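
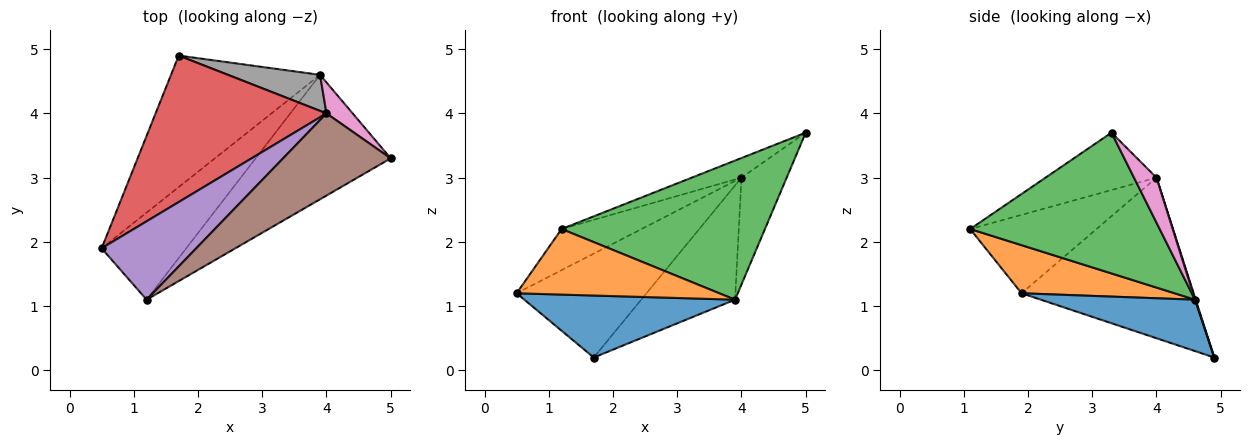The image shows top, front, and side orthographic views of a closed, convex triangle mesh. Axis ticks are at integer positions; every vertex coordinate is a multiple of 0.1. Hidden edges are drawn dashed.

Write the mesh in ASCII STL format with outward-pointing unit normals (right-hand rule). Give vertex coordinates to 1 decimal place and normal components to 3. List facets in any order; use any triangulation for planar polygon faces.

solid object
 facet normal 0.298 -0.407 -0.864
  outer loop
   vertex 3.9 4.6 1.1
   vertex 0.5 1.9 1.2
   vertex 1.7 4.9 0.2
  endloop
 endfacet
 facet normal 0.413 -0.548 -0.727
  outer loop
   vertex 3.9 4.6 1.1
   vertex 1.2 1.1 2.2
   vertex 0.5 1.9 1.2
  endloop
 endfacet
 facet normal 0.571 -0.612 -0.547
  outer loop
   vertex 3.9 4.6 1.1
   vertex 5.0 3.3 3.7
   vertex 1.2 1.1 2.2
  endloop
 endfacet
 facet normal -0.608 0.459 0.647
  outer loop
   vertex 4.0 4.0 3.0
   vertex 1.7 4.9 0.2
   vertex 0.5 1.9 1.2
  endloop
 endfacet
 facet normal -0.592 0.374 0.714
  outer loop
   vertex 4.0 4.0 3.0
   vertex 0.5 1.9 1.2
   vertex 1.2 1.1 2.2
  endloop
 endfacet
 facet normal -0.460 0.206 0.864
  outer loop
   vertex 4.0 4.0 3.0
   vertex 1.2 1.1 2.2
   vertex 5.0 3.3 3.7
  endloop
 endfacet
 facet normal 0.431 0.867 0.251
  outer loop
   vertex 4.0 4.0 3.0
   vertex 5.0 3.3 3.7
   vertex 3.9 4.6 1.1
  endloop
 endfacet
 facet normal 0.007 0.954 0.301
  outer loop
   vertex 4.0 4.0 3.0
   vertex 3.9 4.6 1.1
   vertex 1.7 4.9 0.2
  endloop
 endfacet
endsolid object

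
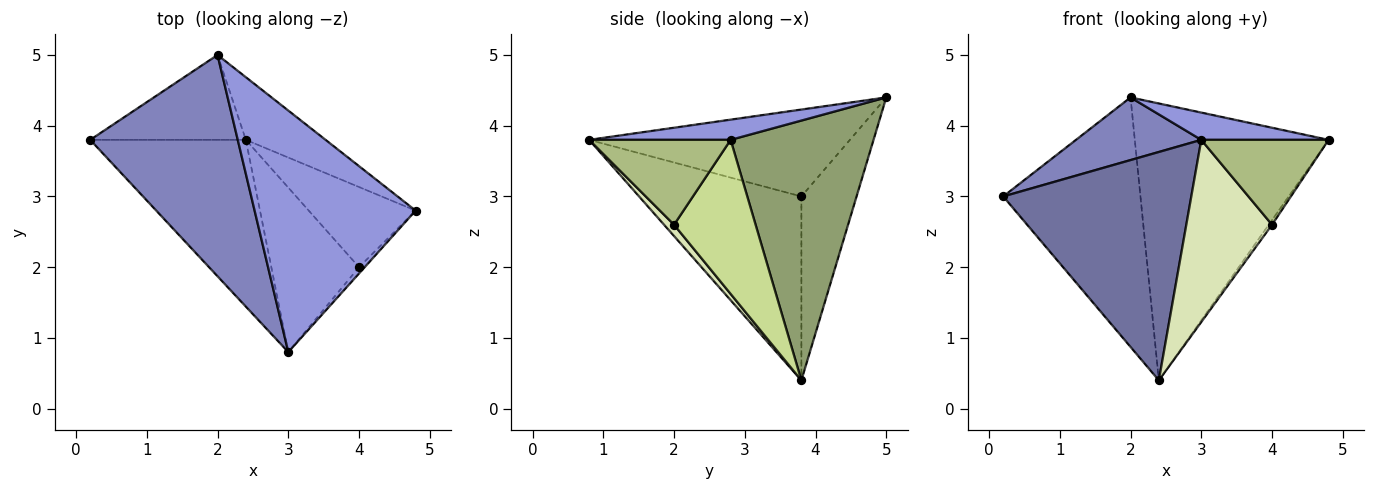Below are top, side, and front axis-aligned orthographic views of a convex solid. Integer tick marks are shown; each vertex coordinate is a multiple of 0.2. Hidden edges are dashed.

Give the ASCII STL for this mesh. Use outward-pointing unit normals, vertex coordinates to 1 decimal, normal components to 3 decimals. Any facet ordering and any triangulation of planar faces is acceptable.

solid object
 facet normal -0.572 -0.663 -0.484
  outer loop
   vertex 2.4 3.8 0.4
   vertex 3.0 0.8 3.8
   vertex 0.2 3.8 3.0
  endloop
 endfacet
 facet normal -0.493 -0.237 0.837
  outer loop
   vertex 2.0 5.0 4.4
   vertex 0.2 3.8 3.0
   vertex 3.0 0.8 3.8
  endloop
 endfacet
 facet normal 0.124 -0.111 0.986
  outer loop
   vertex 2.0 5.0 4.4
   vertex 3.0 0.8 3.8
   vertex 4.8 2.8 3.8
  endloop
 endfacet
 facet normal -0.356 0.885 -0.301
  outer loop
   vertex 2.0 5.0 4.4
   vertex 2.4 3.8 0.4
   vertex 0.2 3.8 3.0
  endloop
 endfacet
 facet normal 0.584 0.792 -0.179
  outer loop
   vertex 2.0 5.0 4.4
   vertex 4.8 2.8 3.8
   vertex 2.4 3.8 0.4
  endloop
 endfacet
 facet normal 0.742 -0.668 -0.049
  outer loop
   vertex 4.0 2.0 2.6
   vertex 4.8 2.8 3.8
   vertex 3.0 0.8 3.8
  endloop
 endfacet
 facet normal 0.821 0.034 -0.570
  outer loop
   vertex 4.0 2.0 2.6
   vertex 2.4 3.8 0.4
   vertex 4.8 2.8 3.8
  endloop
 endfacet
 facet normal 0.086 -0.739 -0.668
  outer loop
   vertex 4.0 2.0 2.6
   vertex 3.0 0.8 3.8
   vertex 2.4 3.8 0.4
  endloop
 endfacet
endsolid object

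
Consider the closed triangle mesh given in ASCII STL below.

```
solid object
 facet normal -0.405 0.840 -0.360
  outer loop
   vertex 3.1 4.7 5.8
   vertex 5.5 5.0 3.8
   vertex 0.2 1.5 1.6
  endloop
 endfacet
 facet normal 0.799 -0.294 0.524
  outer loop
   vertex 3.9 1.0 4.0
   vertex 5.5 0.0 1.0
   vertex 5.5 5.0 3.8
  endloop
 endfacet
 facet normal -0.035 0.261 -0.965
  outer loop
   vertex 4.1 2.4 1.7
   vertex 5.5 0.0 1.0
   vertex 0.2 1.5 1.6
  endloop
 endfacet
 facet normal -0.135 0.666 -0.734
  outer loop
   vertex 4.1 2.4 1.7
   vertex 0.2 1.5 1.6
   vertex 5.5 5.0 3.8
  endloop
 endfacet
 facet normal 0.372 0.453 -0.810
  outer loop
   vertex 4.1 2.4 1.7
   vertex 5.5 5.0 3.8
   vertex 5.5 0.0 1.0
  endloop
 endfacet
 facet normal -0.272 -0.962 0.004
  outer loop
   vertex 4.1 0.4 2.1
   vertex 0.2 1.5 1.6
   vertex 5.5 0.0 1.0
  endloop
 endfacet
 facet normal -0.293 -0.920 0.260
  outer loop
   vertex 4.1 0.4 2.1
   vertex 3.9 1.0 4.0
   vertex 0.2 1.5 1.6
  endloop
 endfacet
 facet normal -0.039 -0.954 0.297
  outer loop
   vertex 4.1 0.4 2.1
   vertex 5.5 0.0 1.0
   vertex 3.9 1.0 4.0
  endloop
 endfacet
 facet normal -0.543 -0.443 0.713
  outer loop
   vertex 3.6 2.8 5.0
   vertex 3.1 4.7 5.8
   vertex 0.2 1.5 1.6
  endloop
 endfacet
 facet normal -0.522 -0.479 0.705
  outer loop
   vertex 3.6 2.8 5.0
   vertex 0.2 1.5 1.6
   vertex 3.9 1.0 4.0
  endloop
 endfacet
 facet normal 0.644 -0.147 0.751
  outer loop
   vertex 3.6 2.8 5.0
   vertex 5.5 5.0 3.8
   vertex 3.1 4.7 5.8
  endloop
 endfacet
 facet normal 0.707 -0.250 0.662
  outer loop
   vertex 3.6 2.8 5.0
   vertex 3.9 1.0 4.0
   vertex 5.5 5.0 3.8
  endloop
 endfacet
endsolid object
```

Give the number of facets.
12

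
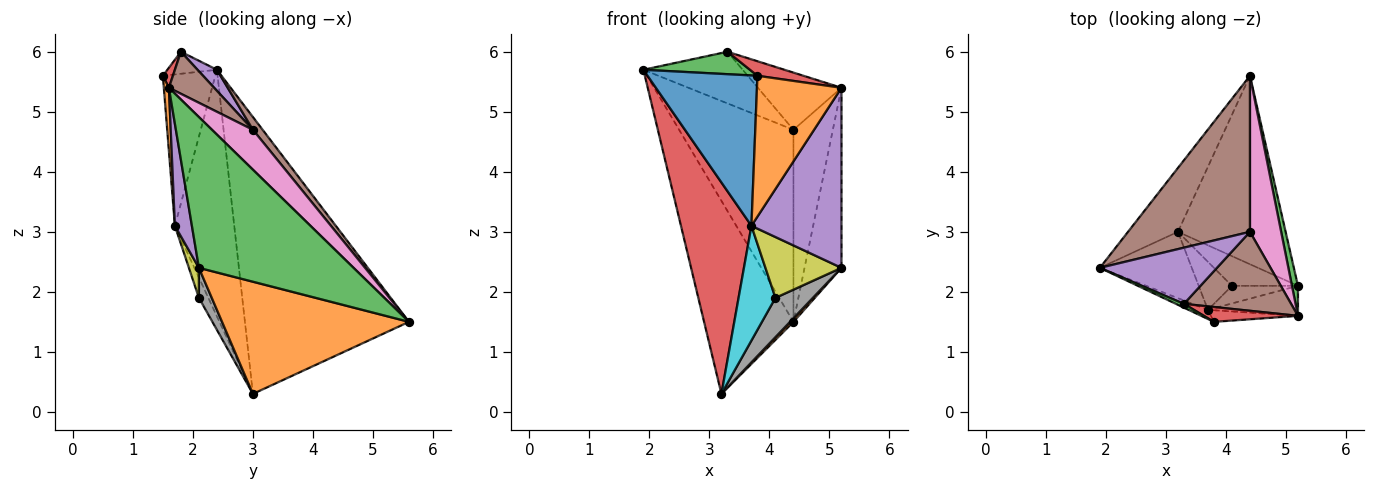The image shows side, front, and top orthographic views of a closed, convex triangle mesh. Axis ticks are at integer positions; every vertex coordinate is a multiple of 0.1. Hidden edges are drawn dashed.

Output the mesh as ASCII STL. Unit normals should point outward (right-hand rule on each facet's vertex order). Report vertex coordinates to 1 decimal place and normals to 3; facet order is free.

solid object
 facet normal -0.867 0.472 -0.156
  outer loop
   vertex 3.2 3.0 0.3
   vertex 1.9 2.4 5.7
   vertex 4.4 5.6 1.5
  endloop
 endfacet
 facet normal 0.721 -0.013 -0.693
  outer loop
   vertex 3.2 3.0 0.3
   vertex 4.4 5.6 1.5
   vertex 5.2 2.1 2.4
  endloop
 endfacet
 facet normal 0.972 0.232 0.039
  outer loop
   vertex 5.2 1.6 5.4
   vertex 5.2 2.1 2.4
   vertex 4.4 5.6 1.5
  endloop
 endfacet
 facet normal -0.626 -0.744 -0.233
  outer loop
   vertex 3.7 1.7 3.1
   vertex 1.9 2.4 5.7
   vertex 3.2 3.0 0.3
  endloop
 endfacet
 facet normal 0.183 -0.970 -0.162
  outer loop
   vertex 3.7 1.7 3.1
   vertex 5.2 2.1 2.4
   vertex 5.2 1.6 5.4
  endloop
 endfacet
 facet normal 0.066 0.774 0.629
  outer loop
   vertex 4.4 3.0 4.7
   vertex 4.4 5.6 1.5
   vertex 1.9 2.4 5.7
  endloop
 endfacet
 facet normal 0.628 0.604 0.491
  outer loop
   vertex 4.4 3.0 4.7
   vertex 5.2 1.6 5.4
   vertex 4.4 5.6 1.5
  endloop
 endfacet
 facet normal 0.264 -0.769 -0.581
  outer loop
   vertex 4.1 2.1 1.9
   vertex 3.2 3.0 0.3
   vertex 5.2 2.1 2.4
  endloop
 endfacet
 facet normal 0.125 -0.953 -0.276
  outer loop
   vertex 4.1 2.1 1.9
   vertex 5.2 2.1 2.4
   vertex 3.7 1.7 3.1
  endloop
 endfacet
 facet normal -0.230 -0.898 -0.376
  outer loop
   vertex 4.1 2.1 1.9
   vertex 3.7 1.7 3.1
   vertex 3.2 3.0 0.3
  endloop
 endfacet
 facet normal -0.430 -0.901 -0.055
  outer loop
   vertex 3.8 1.5 5.6
   vertex 1.9 2.4 5.7
   vertex 3.7 1.7 3.1
  endloop
 endfacet
 facet normal 0.059 -0.995 -0.082
  outer loop
   vertex 3.8 1.5 5.6
   vertex 3.7 1.7 3.1
   vertex 5.2 1.6 5.4
  endloop
 endfacet
 facet normal -0.417 -0.896 0.151
  outer loop
   vertex 3.3 1.8 6.0
   vertex 1.9 2.4 5.7
   vertex 3.8 1.5 5.6
  endloop
 endfacet
 facet normal 0.150 -0.692 0.707
  outer loop
   vertex 3.3 1.8 6.0
   vertex 3.8 1.5 5.6
   vertex 5.2 1.6 5.4
  endloop
 endfacet
 facet normal 0.131 0.671 0.730
  outer loop
   vertex 3.3 1.8 6.0
   vertex 4.4 3.0 4.7
   vertex 1.9 2.4 5.7
  endloop
 endfacet
 facet normal 0.303 0.559 0.772
  outer loop
   vertex 3.3 1.8 6.0
   vertex 5.2 1.6 5.4
   vertex 4.4 3.0 4.7
  endloop
 endfacet
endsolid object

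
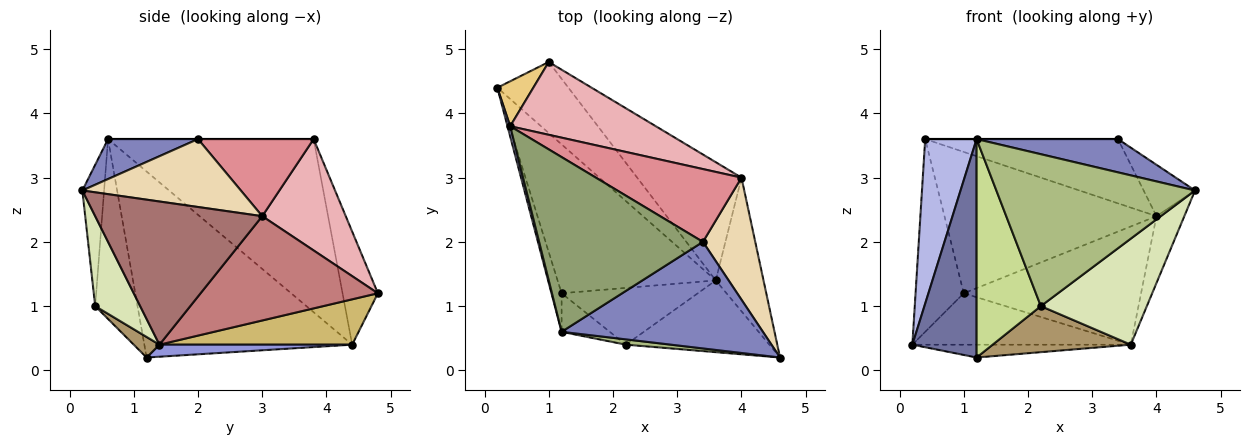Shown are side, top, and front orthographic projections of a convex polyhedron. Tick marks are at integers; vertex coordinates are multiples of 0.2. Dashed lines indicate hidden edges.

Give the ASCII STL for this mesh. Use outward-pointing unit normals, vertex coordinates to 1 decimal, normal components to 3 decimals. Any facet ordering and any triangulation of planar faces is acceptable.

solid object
 facet normal -0.954 -0.295 -0.052
  outer loop
   vertex 1.2 0.6 3.6
   vertex 0.2 4.4 0.4
   vertex 1.2 1.2 0.2
  endloop
 endfacet
 facet normal 0.186 -0.293 0.938
  outer loop
   vertex 1.2 0.6 3.6
   vertex 4.6 0.2 2.8
   vertex 3.4 2.0 3.6
  endloop
 endfacet
 facet normal 0.076 0.086 -0.993
  outer loop
   vertex 3.6 1.4 0.4
   vertex 1.2 1.2 0.2
   vertex 0.2 4.4 0.4
  endloop
 endfacet
 facet normal -0.970 -0.243 0.015
  outer loop
   vertex 0.4 3.8 3.6
   vertex 0.2 4.4 0.4
   vertex 1.2 0.6 3.6
  endloop
 endfacet
 facet normal 0.000 0.000 1.000
  outer loop
   vertex 0.4 3.8 3.6
   vertex 1.2 0.6 3.6
   vertex 3.4 2.0 3.6
  endloop
 endfacet
 facet normal -0.109 -0.993 0.035
  outer loop
   vertex 2.2 0.4 1.0
   vertex 4.6 0.2 2.8
   vertex 1.2 0.6 3.6
  endloop
 endfacet
 facet normal -0.544 -0.826 -0.146
  outer loop
   vertex 2.2 0.4 1.0
   vertex 1.2 0.6 3.6
   vertex 1.2 1.2 0.2
  endloop
 endfacet
 facet normal 0.331 -0.781 -0.529
  outer loop
   vertex 2.2 0.4 1.0
   vertex 3.6 1.4 0.4
   vertex 4.6 0.2 2.8
  endloop
 endfacet
 facet normal 0.116 -0.626 -0.771
  outer loop
   vertex 2.2 0.4 1.0
   vertex 1.2 1.2 0.2
   vertex 3.6 1.4 0.4
  endloop
 endfacet
 facet normal 0.459 0.521 -0.720
  outer loop
   vertex 1.0 4.8 1.2
   vertex 3.6 1.4 0.4
   vertex 0.2 4.4 0.4
  endloop
 endfacet
 facet normal -0.581 0.792 0.185
  outer loop
   vertex 1.0 4.8 1.2
   vertex 0.2 4.4 0.4
   vertex 0.4 3.8 3.6
  endloop
 endfacet
 facet normal 0.767 0.249 0.591
  outer loop
   vertex 4.0 3.0 2.4
   vertex 3.4 2.0 3.6
   vertex 4.6 0.2 2.8
  endloop
 endfacet
 facet normal 0.937 0.156 -0.312
  outer loop
   vertex 4.0 3.0 2.4
   vertex 4.6 0.2 2.8
   vertex 3.6 1.4 0.4
  endloop
 endfacet
 facet normal 0.577 0.577 -0.577
  outer loop
   vertex 4.0 3.0 2.4
   vertex 3.6 1.4 0.4
   vertex 1.0 4.8 1.2
  endloop
 endfacet
 facet normal 0.369 0.615 0.697
  outer loop
   vertex 4.0 3.0 2.4
   vertex 0.4 3.8 3.6
   vertex 3.4 2.0 3.6
  endloop
 endfacet
 facet normal 0.331 0.839 0.432
  outer loop
   vertex 4.0 3.0 2.4
   vertex 1.0 4.8 1.2
   vertex 0.4 3.8 3.6
  endloop
 endfacet
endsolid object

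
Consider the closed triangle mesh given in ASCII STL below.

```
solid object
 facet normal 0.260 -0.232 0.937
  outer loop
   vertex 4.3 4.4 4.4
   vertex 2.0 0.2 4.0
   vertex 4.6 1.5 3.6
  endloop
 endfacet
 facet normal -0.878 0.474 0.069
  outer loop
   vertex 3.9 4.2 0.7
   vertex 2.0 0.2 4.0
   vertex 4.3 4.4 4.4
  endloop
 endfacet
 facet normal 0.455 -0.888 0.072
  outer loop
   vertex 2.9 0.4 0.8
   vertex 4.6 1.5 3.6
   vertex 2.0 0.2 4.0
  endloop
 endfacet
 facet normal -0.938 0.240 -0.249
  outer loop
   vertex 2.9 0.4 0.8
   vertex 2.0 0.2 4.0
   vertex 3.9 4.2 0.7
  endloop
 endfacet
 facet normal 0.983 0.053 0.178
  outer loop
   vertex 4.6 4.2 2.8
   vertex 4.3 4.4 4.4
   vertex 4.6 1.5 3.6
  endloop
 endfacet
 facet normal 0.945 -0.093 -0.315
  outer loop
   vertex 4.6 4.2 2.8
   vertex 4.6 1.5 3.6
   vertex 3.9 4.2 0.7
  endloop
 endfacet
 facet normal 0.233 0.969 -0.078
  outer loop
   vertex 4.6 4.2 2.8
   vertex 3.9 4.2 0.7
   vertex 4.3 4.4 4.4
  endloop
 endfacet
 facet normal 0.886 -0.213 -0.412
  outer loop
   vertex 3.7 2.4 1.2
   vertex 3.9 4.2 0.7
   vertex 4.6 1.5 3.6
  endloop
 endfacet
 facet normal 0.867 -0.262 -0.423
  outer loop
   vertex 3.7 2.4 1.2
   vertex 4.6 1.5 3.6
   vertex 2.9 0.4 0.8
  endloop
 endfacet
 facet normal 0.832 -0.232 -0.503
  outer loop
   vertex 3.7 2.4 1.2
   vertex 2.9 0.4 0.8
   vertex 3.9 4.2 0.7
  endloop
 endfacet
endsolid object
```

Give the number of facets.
10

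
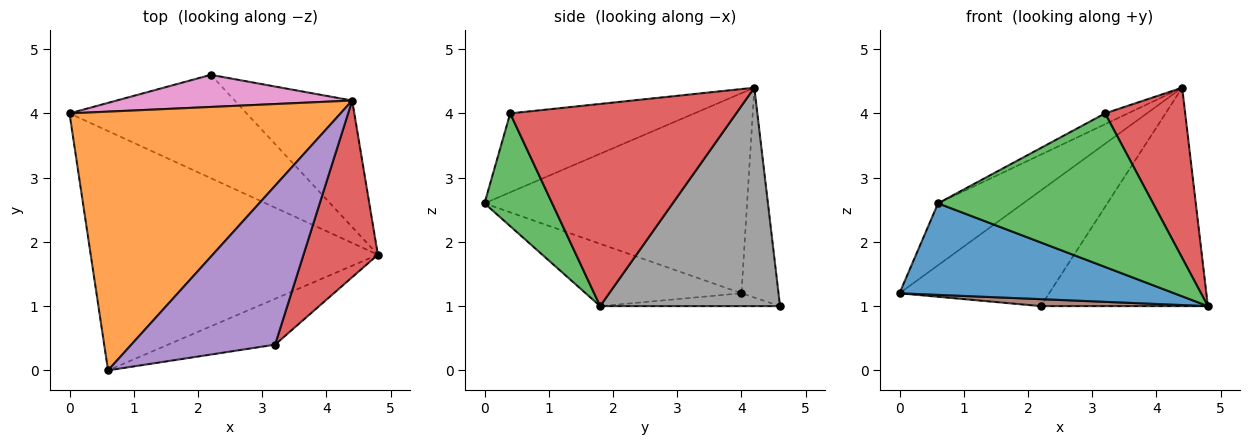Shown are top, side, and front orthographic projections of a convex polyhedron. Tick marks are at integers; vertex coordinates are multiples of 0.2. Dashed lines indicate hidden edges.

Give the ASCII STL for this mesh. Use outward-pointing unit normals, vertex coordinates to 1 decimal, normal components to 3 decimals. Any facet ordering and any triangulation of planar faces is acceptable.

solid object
 facet normal -0.199 -0.350 -0.915
  outer loop
   vertex 0.6 0.0 2.6
   vertex 0.0 4.0 1.2
   vertex 4.8 1.8 1.0
  endloop
 endfacet
 facet normal -0.583 0.189 0.790
  outer loop
   vertex 4.4 4.2 4.4
   vertex 0.0 4.0 1.2
   vertex 0.6 0.0 2.6
  endloop
 endfacet
 facet normal 0.289 -0.917 -0.274
  outer loop
   vertex 3.2 0.4 4.0
   vertex 0.6 0.0 2.6
   vertex 4.8 1.8 1.0
  endloop
 endfacet
 facet normal 0.891 -0.316 0.328
  outer loop
   vertex 3.2 0.4 4.0
   vertex 4.8 1.8 1.0
   vertex 4.4 4.2 4.4
  endloop
 endfacet
 facet normal -0.480 0.060 0.875
  outer loop
   vertex 3.2 0.4 4.0
   vertex 4.4 4.2 4.4
   vertex 0.6 0.0 2.6
  endloop
 endfacet
 facet normal -0.072 -0.067 -0.995
  outer loop
   vertex 2.2 4.6 1.0
   vertex 4.8 1.8 1.0
   vertex 0.0 4.0 1.2
  endloop
 endfacet
 facet normal -0.232 0.937 0.260
  outer loop
   vertex 2.2 4.6 1.0
   vertex 0.0 4.0 1.2
   vertex 4.4 4.2 4.4
  endloop
 endfacet
 facet normal 0.682 0.633 -0.367
  outer loop
   vertex 2.2 4.6 1.0
   vertex 4.4 4.2 4.4
   vertex 4.8 1.8 1.0
  endloop
 endfacet
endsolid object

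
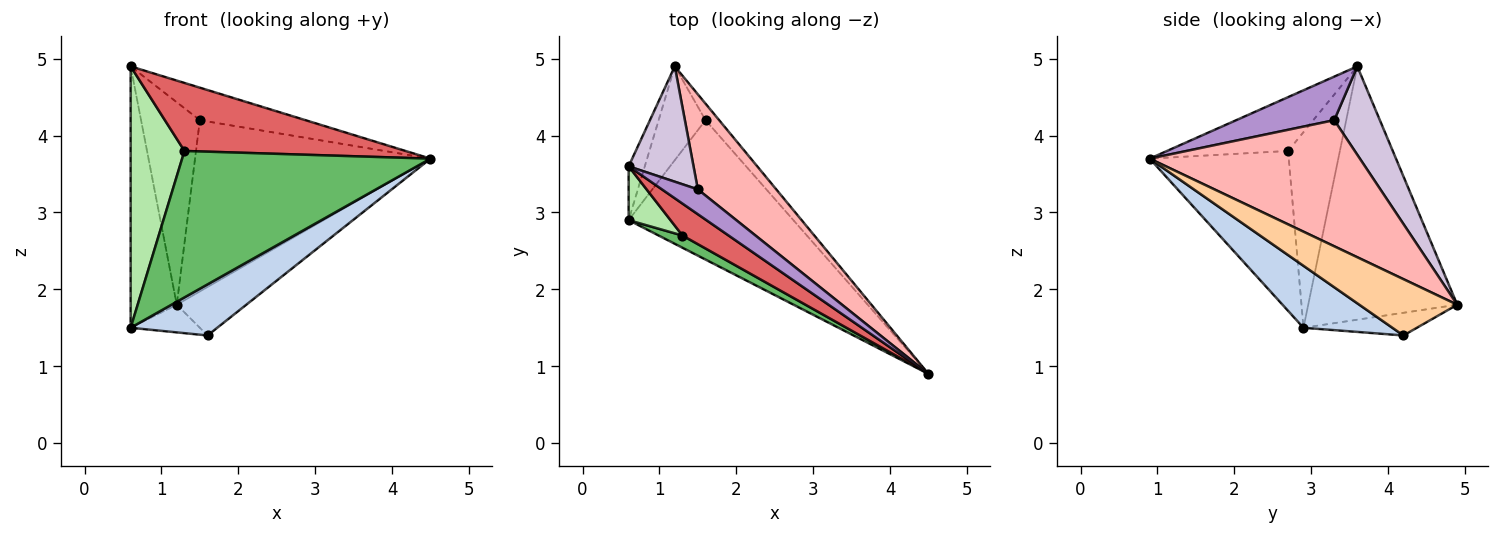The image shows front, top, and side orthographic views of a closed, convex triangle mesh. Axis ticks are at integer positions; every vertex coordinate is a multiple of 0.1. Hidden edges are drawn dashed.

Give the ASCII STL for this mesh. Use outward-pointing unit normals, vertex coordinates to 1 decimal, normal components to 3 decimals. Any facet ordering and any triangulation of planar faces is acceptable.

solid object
 facet normal -0.954 0.295 -0.061
  outer loop
   vertex 0.6 3.6 4.9
   vertex 1.2 4.9 1.8
   vertex 0.6 2.9 1.5
  endloop
 endfacet
 facet normal 0.333 -0.324 -0.885
  outer loop
   vertex 1.6 4.2 1.4
   vertex 4.5 0.9 3.7
   vertex 0.6 2.9 1.5
  endloop
 endfacet
 facet normal -0.421 0.257 -0.870
  outer loop
   vertex 1.6 4.2 1.4
   vertex 0.6 2.9 1.5
   vertex 1.2 4.9 1.8
  endloop
 endfacet
 facet normal 0.800 0.568 -0.194
  outer loop
   vertex 1.6 4.2 1.4
   vertex 1.2 4.9 1.8
   vertex 4.5 0.9 3.7
  endloop
 endfacet
 facet normal -0.487 -0.870 0.073
  outer loop
   vertex 1.3 2.7 3.8
   vertex 0.6 2.9 1.5
   vertex 4.5 0.9 3.7
  endloop
 endfacet
 facet normal -0.686 -0.713 0.147
  outer loop
   vertex 1.3 2.7 3.8
   vertex 0.6 3.6 4.9
   vertex 0.6 2.9 1.5
  endloop
 endfacet
 facet normal -0.444 -0.811 0.381
  outer loop
   vertex 1.3 2.7 3.8
   vertex 4.5 0.9 3.7
   vertex 0.6 3.6 4.9
  endloop
 endfacet
 facet normal 0.615 0.689 0.383
  outer loop
   vertex 1.5 3.3 4.2
   vertex 4.5 0.9 3.7
   vertex 1.2 4.9 1.8
  endloop
 endfacet
 facet normal 0.593 0.640 0.489
  outer loop
   vertex 1.5 3.3 4.2
   vertex 0.6 3.6 4.9
   vertex 4.5 0.9 3.7
  endloop
 endfacet
 facet normal 0.559 0.720 0.410
  outer loop
   vertex 1.5 3.3 4.2
   vertex 1.2 4.9 1.8
   vertex 0.6 3.6 4.9
  endloop
 endfacet
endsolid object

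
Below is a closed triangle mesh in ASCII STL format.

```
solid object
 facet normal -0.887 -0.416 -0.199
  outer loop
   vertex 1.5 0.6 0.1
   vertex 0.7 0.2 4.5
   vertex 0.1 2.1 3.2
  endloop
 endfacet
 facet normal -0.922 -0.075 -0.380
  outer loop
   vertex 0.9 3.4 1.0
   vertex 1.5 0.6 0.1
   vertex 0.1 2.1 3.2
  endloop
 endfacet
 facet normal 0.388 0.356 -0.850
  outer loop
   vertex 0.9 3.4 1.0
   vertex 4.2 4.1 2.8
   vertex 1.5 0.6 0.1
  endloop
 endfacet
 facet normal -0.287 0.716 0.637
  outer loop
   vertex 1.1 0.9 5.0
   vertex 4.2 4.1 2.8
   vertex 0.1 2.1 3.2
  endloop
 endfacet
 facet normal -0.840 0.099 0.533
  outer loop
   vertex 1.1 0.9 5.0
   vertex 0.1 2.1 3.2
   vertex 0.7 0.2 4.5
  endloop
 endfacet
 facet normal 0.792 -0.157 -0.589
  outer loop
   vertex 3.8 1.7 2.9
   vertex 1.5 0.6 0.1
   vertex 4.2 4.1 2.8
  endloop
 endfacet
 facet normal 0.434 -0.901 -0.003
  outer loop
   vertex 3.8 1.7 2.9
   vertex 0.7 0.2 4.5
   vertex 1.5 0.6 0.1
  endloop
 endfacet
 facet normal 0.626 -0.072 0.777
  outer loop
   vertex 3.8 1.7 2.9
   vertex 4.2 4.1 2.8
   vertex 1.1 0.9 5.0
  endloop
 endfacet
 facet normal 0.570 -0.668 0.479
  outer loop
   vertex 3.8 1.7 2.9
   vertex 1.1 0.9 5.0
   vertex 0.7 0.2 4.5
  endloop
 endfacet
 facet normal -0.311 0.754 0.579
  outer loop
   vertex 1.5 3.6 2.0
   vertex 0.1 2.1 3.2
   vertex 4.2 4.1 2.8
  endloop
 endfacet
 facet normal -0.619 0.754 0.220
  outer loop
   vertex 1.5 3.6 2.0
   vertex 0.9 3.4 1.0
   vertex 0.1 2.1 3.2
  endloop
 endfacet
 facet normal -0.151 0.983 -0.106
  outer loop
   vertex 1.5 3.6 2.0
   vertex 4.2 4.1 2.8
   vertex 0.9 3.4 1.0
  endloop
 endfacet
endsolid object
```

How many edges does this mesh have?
18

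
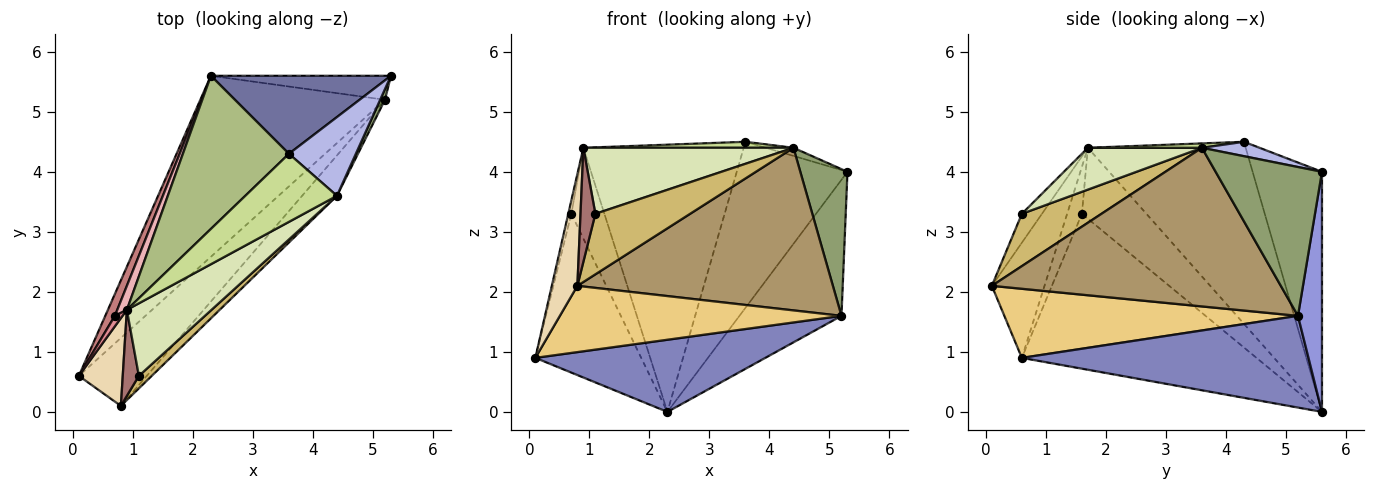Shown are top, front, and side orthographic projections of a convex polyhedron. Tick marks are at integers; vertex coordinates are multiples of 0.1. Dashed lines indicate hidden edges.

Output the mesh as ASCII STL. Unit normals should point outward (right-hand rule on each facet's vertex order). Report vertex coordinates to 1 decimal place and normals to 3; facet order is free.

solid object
 facet normal -0.493 0.787 0.370
  outer loop
   vertex 3.6 4.3 4.5
   vertex 5.3 5.6 4.0
   vertex 2.3 5.6 0.0
  endloop
 endfacet
 facet normal 0.419 -0.336 -0.843
  outer loop
   vertex 5.2 5.2 1.6
   vertex 0.1 0.6 0.9
   vertex 2.3 5.6 0.0
  endloop
 endfacet
 facet normal 0.226 0.959 -0.169
  outer loop
   vertex 5.2 5.2 1.6
   vertex 2.3 5.6 0.0
   vertex 5.3 5.6 4.0
  endloop
 endfacet
 facet normal 0.209 0.100 0.973
  outer loop
   vertex 4.4 3.6 4.4
   vertex 5.3 5.6 4.0
   vertex 3.6 4.3 4.5
  endloop
 endfacet
 facet normal 0.914 -0.405 0.029
  outer loop
   vertex 4.4 3.6 4.4
   vertex 5.2 5.2 1.6
   vertex 5.3 5.6 4.0
  endloop
 endfacet
 facet normal -0.649 0.660 0.378
  outer loop
   vertex 0.9 1.7 4.4
   vertex 3.6 4.3 4.5
   vertex 2.3 5.6 0.0
  endloop
 endfacet
 facet normal 0.048 -0.088 0.995
  outer loop
   vertex 0.9 1.7 4.4
   vertex 4.4 3.6 4.4
   vertex 3.6 4.3 4.5
  endloop
 endfacet
 facet normal 0.343 -0.632 0.695
  outer loop
   vertex 0.9 1.7 4.4
   vertex 1.1 0.6 3.3
   vertex 4.4 3.6 4.4
  endloop
 endfacet
 facet normal 0.739 -0.654 -0.162
  outer loop
   vertex 0.8 0.1 2.1
   vertex 5.2 5.2 1.6
   vertex 4.4 3.6 4.4
  endloop
 endfacet
 facet normal 0.635 -0.756 0.156
  outer loop
   vertex 0.8 0.1 2.1
   vertex 4.4 3.6 4.4
   vertex 1.1 0.6 3.3
  endloop
 endfacet
 facet normal 0.589 -0.565 -0.579
  outer loop
   vertex 0.8 0.1 2.1
   vertex 0.1 0.6 0.9
   vertex 5.2 5.2 1.6
  endloop
 endfacet
 facet normal -0.851 -0.413 0.324
  outer loop
   vertex 0.8 0.1 2.1
   vertex 0.9 1.7 4.4
   vertex 0.1 0.6 0.9
  endloop
 endfacet
 facet normal -0.733 -0.543 0.409
  outer loop
   vertex 0.8 0.1 2.1
   vertex 1.1 0.6 3.3
   vertex 0.9 1.7 4.4
  endloop
 endfacet
 facet normal -0.910 0.411 0.056
  outer loop
   vertex 0.7 1.6 3.3
   vertex 2.3 5.6 0.0
   vertex 0.1 0.6 0.9
  endloop
 endfacet
 facet normal -0.967 0.202 0.157
  outer loop
   vertex 0.7 1.6 3.3
   vertex 0.1 0.6 0.9
   vertex 0.9 1.7 4.4
  endloop
 endfacet
 facet normal -0.884 0.452 0.120
  outer loop
   vertex 0.7 1.6 3.3
   vertex 0.9 1.7 4.4
   vertex 2.3 5.6 0.0
  endloop
 endfacet
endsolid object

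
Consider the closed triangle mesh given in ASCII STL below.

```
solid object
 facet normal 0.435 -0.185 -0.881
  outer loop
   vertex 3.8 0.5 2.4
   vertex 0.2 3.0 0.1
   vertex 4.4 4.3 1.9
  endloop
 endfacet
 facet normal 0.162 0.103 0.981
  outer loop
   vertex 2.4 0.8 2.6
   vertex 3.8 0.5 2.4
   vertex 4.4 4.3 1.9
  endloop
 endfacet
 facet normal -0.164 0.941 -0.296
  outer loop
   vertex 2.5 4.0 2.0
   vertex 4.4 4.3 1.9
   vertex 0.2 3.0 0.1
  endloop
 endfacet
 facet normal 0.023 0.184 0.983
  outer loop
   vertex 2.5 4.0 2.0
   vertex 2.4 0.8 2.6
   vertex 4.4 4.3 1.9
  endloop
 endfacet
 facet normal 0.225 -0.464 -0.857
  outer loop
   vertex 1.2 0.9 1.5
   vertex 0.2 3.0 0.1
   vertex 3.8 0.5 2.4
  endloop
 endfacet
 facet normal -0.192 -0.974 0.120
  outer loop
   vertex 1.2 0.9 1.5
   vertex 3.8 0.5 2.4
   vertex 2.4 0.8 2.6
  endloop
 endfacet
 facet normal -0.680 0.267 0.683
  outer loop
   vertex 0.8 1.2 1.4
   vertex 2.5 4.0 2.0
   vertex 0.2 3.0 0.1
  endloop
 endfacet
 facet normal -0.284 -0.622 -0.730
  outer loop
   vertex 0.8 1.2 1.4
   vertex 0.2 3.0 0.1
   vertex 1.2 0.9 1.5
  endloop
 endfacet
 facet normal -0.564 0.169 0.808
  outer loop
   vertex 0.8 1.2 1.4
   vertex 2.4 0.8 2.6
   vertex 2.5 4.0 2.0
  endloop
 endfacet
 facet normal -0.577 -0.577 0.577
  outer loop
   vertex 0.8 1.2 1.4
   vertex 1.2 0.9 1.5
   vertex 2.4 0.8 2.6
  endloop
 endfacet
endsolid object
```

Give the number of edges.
15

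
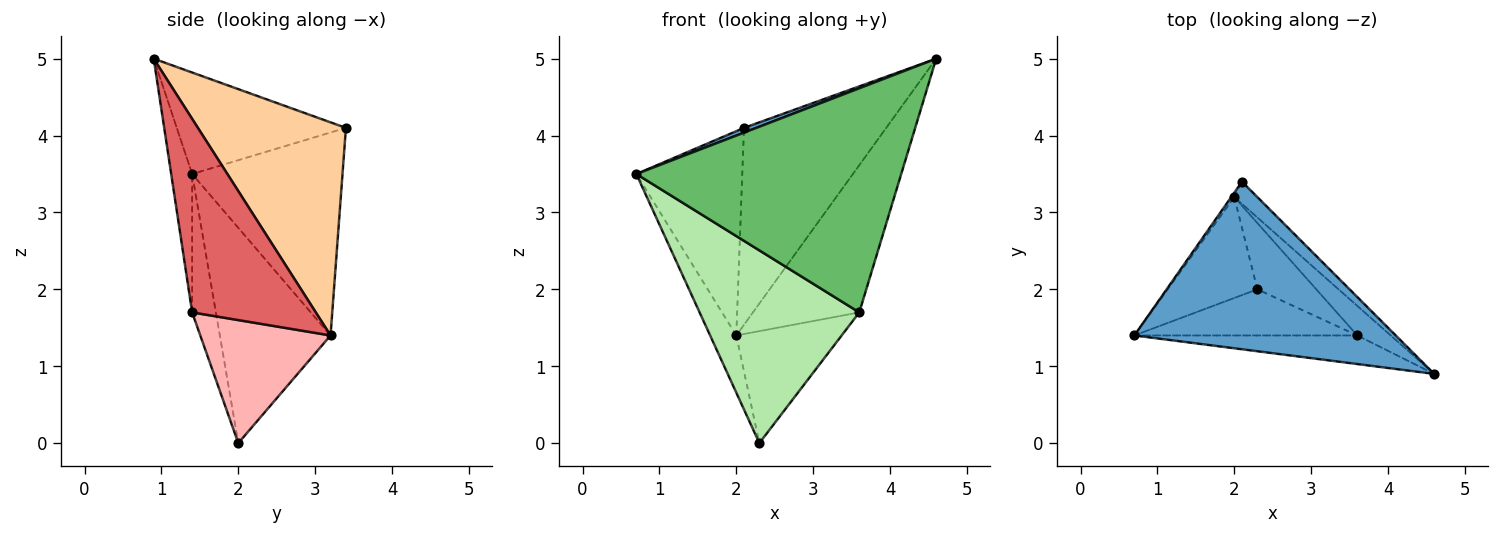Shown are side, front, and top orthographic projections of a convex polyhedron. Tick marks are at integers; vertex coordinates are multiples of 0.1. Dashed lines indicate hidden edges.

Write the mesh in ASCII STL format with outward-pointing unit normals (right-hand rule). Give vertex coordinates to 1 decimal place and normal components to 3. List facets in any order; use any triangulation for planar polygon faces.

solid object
 facet normal -0.362 -0.026 0.932
  outer loop
   vertex 2.1 3.4 4.1
   vertex 0.7 1.4 3.5
   vertex 4.6 0.9 5.0
  endloop
 endfacet
 facet normal -0.817 0.576 -0.012
  outer loop
   vertex 2.0 3.2 1.4
   vertex 0.7 1.4 3.5
   vertex 2.1 3.4 4.1
  endloop
 endfacet
 facet normal -0.902 0.213 -0.376
  outer loop
   vertex 2.0 3.2 1.4
   vertex 2.3 2.0 0.0
   vertex 0.7 1.4 3.5
  endloop
 endfacet
 facet normal 0.719 0.691 -0.078
  outer loop
   vertex 2.0 3.2 1.4
   vertex 2.1 3.4 4.1
   vertex 4.6 0.9 5.0
  endloop
 endfacet
 facet normal -0.078 -0.989 -0.126
  outer loop
   vertex 3.6 1.4 1.7
   vertex 4.6 0.9 5.0
   vertex 0.7 1.4 3.5
  endloop
 endfacet
 facet normal -0.143 -0.963 -0.230
  outer loop
   vertex 3.6 1.4 1.7
   vertex 0.7 1.4 3.5
   vertex 2.3 2.0 0.0
  endloop
 endfacet
 facet normal 0.752 0.647 -0.130
  outer loop
   vertex 3.6 1.4 1.7
   vertex 2.0 3.2 1.4
   vertex 4.6 0.9 5.0
  endloop
 endfacet
 facet normal 0.729 0.589 -0.349
  outer loop
   vertex 3.6 1.4 1.7
   vertex 2.3 2.0 0.0
   vertex 2.0 3.2 1.4
  endloop
 endfacet
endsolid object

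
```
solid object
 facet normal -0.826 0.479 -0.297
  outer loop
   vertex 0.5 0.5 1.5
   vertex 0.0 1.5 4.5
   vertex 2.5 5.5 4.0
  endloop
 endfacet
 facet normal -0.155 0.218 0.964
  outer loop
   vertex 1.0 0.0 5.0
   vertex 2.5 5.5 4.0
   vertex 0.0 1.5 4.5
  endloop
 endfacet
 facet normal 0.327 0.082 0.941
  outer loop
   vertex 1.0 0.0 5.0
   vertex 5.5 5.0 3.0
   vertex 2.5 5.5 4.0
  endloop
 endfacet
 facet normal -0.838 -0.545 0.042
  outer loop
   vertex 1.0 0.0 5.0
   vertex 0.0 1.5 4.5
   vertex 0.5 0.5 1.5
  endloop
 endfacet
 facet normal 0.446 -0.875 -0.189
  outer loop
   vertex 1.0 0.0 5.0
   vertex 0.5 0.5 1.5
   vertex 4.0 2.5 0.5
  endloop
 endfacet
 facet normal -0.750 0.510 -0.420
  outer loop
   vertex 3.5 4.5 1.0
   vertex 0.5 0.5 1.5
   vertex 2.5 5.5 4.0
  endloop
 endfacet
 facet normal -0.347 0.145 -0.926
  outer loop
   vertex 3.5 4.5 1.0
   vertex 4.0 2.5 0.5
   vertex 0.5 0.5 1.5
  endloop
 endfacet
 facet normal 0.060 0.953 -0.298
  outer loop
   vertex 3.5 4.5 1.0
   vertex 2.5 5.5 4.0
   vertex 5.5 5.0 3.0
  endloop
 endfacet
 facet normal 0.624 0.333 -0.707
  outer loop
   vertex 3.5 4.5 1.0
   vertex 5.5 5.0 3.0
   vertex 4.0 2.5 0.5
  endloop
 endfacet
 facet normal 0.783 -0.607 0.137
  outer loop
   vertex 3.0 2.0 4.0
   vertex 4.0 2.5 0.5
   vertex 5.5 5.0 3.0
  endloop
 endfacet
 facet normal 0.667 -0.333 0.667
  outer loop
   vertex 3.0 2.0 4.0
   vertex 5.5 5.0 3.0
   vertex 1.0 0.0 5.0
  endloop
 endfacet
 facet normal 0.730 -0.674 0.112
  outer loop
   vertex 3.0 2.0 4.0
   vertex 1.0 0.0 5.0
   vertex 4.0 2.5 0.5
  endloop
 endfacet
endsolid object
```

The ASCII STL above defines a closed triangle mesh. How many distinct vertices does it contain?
8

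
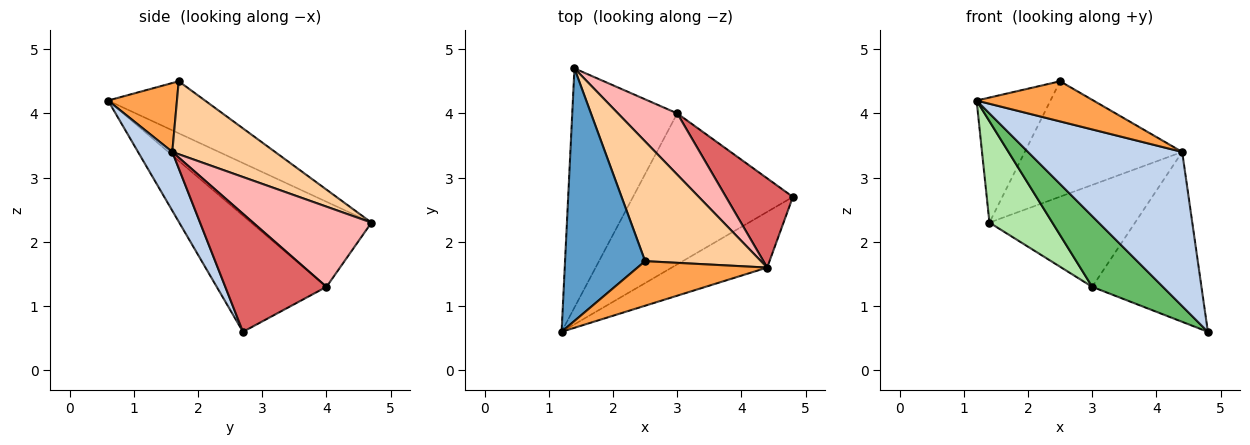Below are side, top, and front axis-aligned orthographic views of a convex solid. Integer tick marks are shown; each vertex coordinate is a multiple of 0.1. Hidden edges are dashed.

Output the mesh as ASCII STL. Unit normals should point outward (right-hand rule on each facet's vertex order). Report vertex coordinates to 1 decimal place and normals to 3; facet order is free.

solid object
 facet normal -0.503 0.383 0.774
  outer loop
   vertex 2.5 1.7 4.5
   vertex 1.4 4.7 2.3
   vertex 1.2 0.6 4.2
  endloop
 endfacet
 facet normal 0.205 -0.921 -0.332
  outer loop
   vertex 4.4 1.6 3.4
   vertex 1.2 0.6 4.2
   vertex 4.8 2.7 0.6
  endloop
 endfacet
 facet normal 0.367 -0.623 0.691
  outer loop
   vertex 4.4 1.6 3.4
   vertex 2.5 1.7 4.5
   vertex 1.2 0.6 4.2
  endloop
 endfacet
 facet normal 0.413 0.632 0.656
  outer loop
   vertex 4.4 1.6 3.4
   vertex 1.4 4.7 2.3
   vertex 2.5 1.7 4.5
  endloop
 endfacet
 facet normal -0.550 -0.354 -0.756
  outer loop
   vertex 3.0 4.0 1.3
   vertex 4.8 2.7 0.6
   vertex 1.2 0.6 4.2
  endloop
 endfacet
 facet normal -0.598 -0.313 -0.738
  outer loop
   vertex 3.0 4.0 1.3
   vertex 1.2 0.6 4.2
   vertex 1.4 4.7 2.3
  endloop
 endfacet
 facet normal 0.634 0.685 0.360
  outer loop
   vertex 3.0 4.0 1.3
   vertex 4.4 1.6 3.4
   vertex 4.8 2.7 0.6
  endloop
 endfacet
 facet normal 0.572 0.703 0.423
  outer loop
   vertex 3.0 4.0 1.3
   vertex 1.4 4.7 2.3
   vertex 4.4 1.6 3.4
  endloop
 endfacet
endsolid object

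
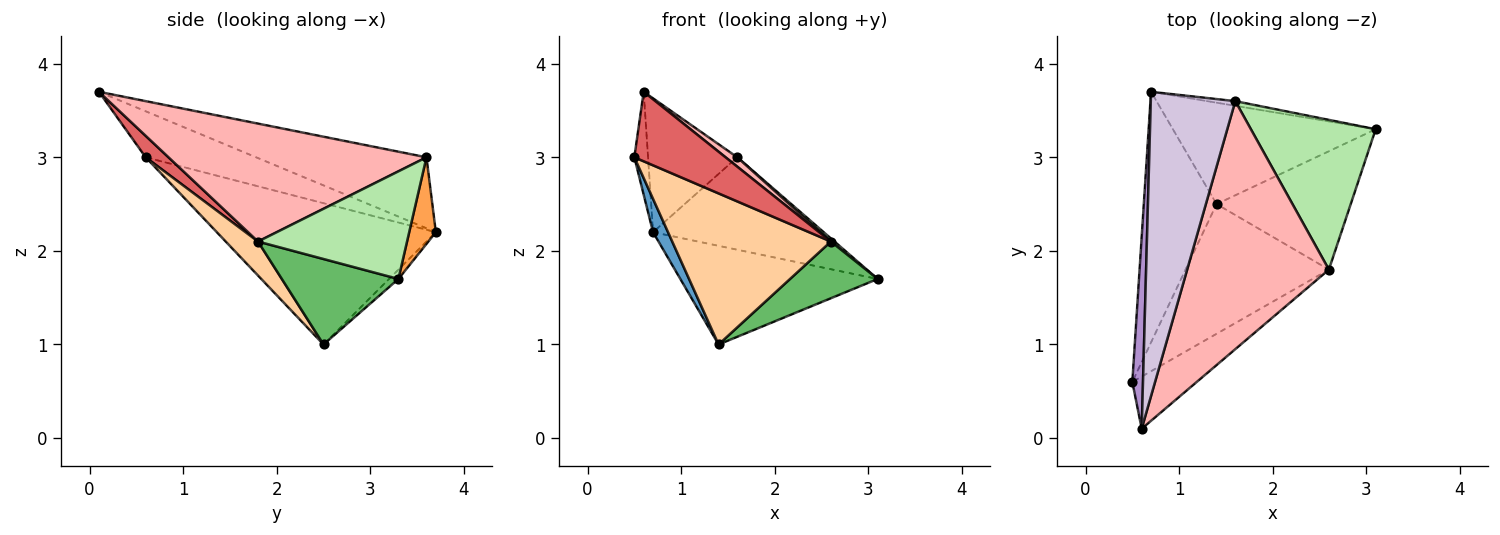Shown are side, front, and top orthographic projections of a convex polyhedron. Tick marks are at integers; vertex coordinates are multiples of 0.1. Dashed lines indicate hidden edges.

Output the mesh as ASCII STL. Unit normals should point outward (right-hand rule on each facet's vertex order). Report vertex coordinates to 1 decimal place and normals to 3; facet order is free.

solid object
 facet normal -0.887 -0.061 -0.457
  outer loop
   vertex 1.4 2.5 1.0
   vertex 0.5 0.6 3.0
   vertex 0.7 3.7 2.2
  endloop
 endfacet
 facet normal -0.033 0.697 -0.716
  outer loop
   vertex 1.4 2.5 1.0
   vertex 0.7 3.7 2.2
   vertex 3.1 3.3 1.7
  endloop
 endfacet
 facet normal 0.154 0.987 -0.050
  outer loop
   vertex 1.6 3.6 3.0
   vertex 3.1 3.3 1.7
   vertex 0.7 3.7 2.2
  endloop
 endfacet
 facet normal 0.153 -0.750 -0.644
  outer loop
   vertex 2.6 1.8 2.1
   vertex 0.5 0.6 3.0
   vertex 1.4 2.5 1.0
  endloop
 endfacet
 facet normal 0.498 -0.375 -0.782
  outer loop
   vertex 2.6 1.8 2.1
   vertex 1.4 2.5 1.0
   vertex 3.1 3.3 1.7
  endloop
 endfacet
 facet normal 0.653 -0.016 0.757
  outer loop
   vertex 2.6 1.8 2.1
   vertex 3.1 3.3 1.7
   vertex 1.6 3.6 3.0
  endloop
 endfacet
 facet normal 0.196 -0.784 -0.588
  outer loop
   vertex 0.6 0.1 3.7
   vertex 0.5 0.6 3.0
   vertex 2.6 1.8 2.1
  endloop
 endfacet
 facet normal 0.639 -0.029 0.768
  outer loop
   vertex 0.6 0.1 3.7
   vertex 2.6 1.8 2.1
   vertex 1.6 3.6 3.0
  endloop
 endfacet
 facet normal -0.967 0.120 0.224
  outer loop
   vertex 0.6 0.1 3.7
   vertex 0.7 3.7 2.2
   vertex 0.5 0.6 3.0
  endloop
 endfacet
 facet normal -0.610 0.319 0.726
  outer loop
   vertex 0.6 0.1 3.7
   vertex 1.6 3.6 3.0
   vertex 0.7 3.7 2.2
  endloop
 endfacet
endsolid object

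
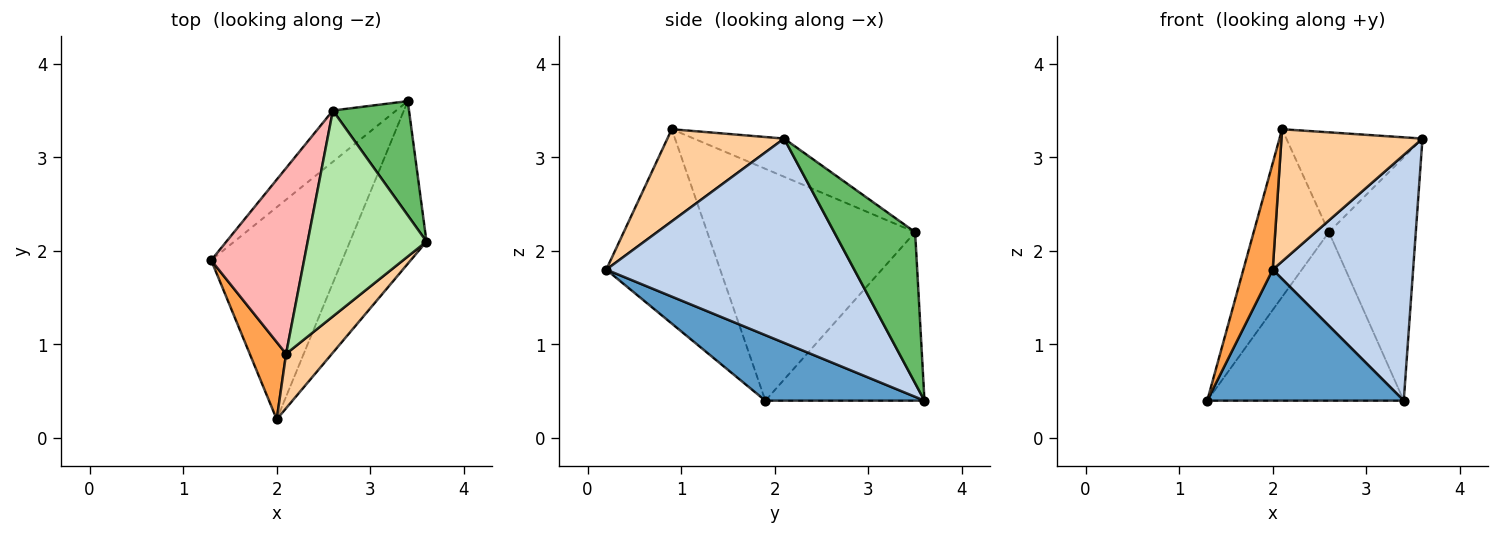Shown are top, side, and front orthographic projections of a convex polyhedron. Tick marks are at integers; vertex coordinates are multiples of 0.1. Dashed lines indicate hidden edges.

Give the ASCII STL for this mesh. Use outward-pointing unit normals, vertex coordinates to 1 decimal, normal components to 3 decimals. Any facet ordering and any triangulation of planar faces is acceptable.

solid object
 facet normal 0.391 -0.484 -0.783
  outer loop
   vertex 3.4 3.6 0.4
   vertex 2.0 0.2 1.8
   vertex 1.3 1.9 0.4
  endloop
 endfacet
 facet normal 0.827 -0.468 -0.310
  outer loop
   vertex 3.4 3.6 0.4
   vertex 3.6 2.1 3.2
   vertex 2.0 0.2 1.8
  endloop
 endfacet
 facet normal -0.953 -0.246 0.178
  outer loop
   vertex 2.1 0.9 3.3
   vertex 1.3 1.9 0.4
   vertex 2.0 0.2 1.8
  endloop
 endfacet
 facet normal 0.608 -0.734 0.302
  outer loop
   vertex 2.1 0.9 3.3
   vertex 2.0 0.2 1.8
   vertex 3.6 2.1 3.2
  endloop
 endfacet
 facet normal 0.644 0.692 0.325
  outer loop
   vertex 2.6 3.5 2.2
   vertex 3.6 2.1 3.2
   vertex 3.4 3.6 0.4
  endloop
 endfacet
 facet normal -0.278 0.419 0.864
  outer loop
   vertex 2.6 3.5 2.2
   vertex 2.1 0.9 3.3
   vertex 3.6 2.1 3.2
  endloop
 endfacet
 facet normal -0.612 0.756 -0.230
  outer loop
   vertex 2.6 3.5 2.2
   vertex 3.4 3.6 0.4
   vertex 1.3 1.9 0.4
  endloop
 endfacet
 facet normal -0.880 0.318 0.353
  outer loop
   vertex 2.6 3.5 2.2
   vertex 1.3 1.9 0.4
   vertex 2.1 0.9 3.3
  endloop
 endfacet
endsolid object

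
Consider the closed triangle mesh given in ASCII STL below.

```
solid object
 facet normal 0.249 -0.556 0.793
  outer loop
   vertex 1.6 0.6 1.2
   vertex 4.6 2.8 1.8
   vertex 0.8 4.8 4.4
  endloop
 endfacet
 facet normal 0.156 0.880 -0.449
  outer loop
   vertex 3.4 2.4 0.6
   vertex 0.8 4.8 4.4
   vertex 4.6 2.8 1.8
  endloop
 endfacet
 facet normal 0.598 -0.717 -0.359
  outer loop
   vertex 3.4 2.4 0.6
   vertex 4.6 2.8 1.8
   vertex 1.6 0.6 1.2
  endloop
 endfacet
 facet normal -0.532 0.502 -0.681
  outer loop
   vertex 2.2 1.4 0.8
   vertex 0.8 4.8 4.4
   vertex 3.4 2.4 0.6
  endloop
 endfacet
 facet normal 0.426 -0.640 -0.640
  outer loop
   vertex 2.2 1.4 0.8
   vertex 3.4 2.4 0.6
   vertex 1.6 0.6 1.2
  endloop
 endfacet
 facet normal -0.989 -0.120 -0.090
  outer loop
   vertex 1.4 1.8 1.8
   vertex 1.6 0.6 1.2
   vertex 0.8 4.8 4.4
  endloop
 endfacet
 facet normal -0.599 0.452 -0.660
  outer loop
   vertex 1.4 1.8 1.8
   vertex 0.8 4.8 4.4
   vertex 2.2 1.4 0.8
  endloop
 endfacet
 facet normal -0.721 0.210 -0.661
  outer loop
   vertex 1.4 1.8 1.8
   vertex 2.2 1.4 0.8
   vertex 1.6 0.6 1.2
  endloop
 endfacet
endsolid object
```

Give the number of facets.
8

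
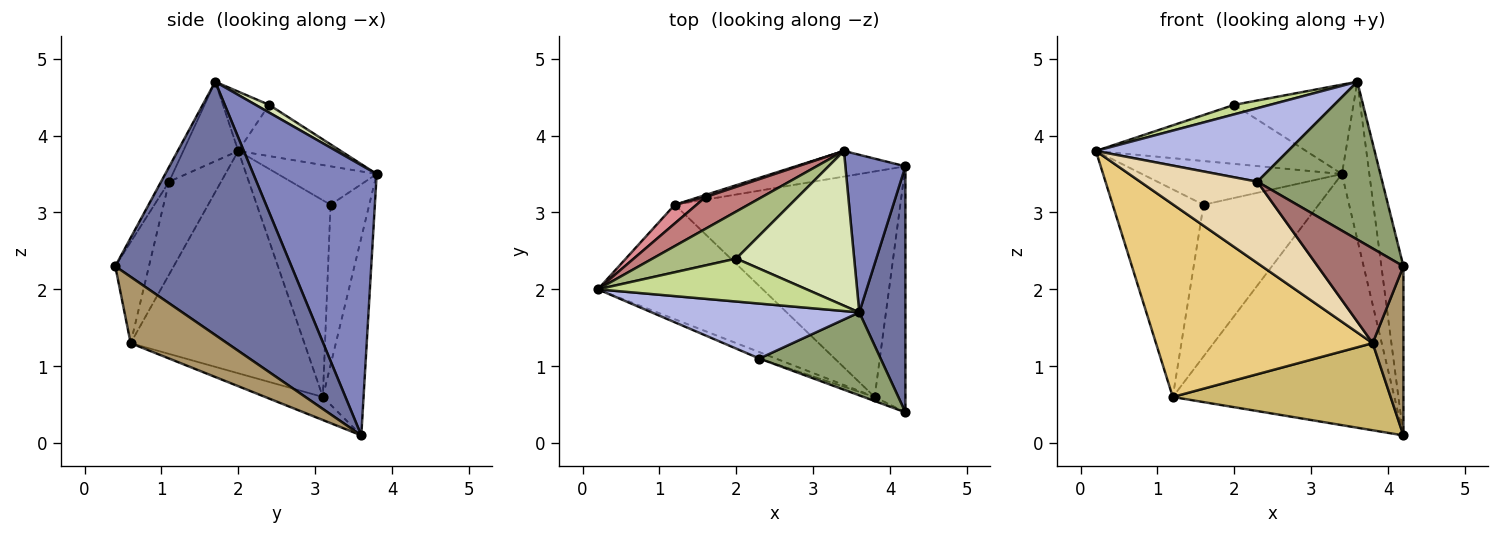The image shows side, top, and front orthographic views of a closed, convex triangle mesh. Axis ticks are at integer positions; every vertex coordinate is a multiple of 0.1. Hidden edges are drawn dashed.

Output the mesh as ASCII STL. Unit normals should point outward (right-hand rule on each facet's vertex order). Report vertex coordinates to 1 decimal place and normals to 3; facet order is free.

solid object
 facet normal 0.976 0.122 0.178
  outer loop
   vertex 3.6 1.7 4.7
   vertex 4.2 0.4 2.3
   vertex 4.2 3.6 0.1
  endloop
 endfacet
 facet normal 0.954 0.212 0.212
  outer loop
   vertex 3.6 1.7 4.7
   vertex 4.2 3.6 0.1
   vertex 3.4 3.8 3.5
  endloop
 endfacet
 facet normal -0.180 0.979 -0.100
  outer loop
   vertex 1.2 3.1 0.6
   vertex 3.4 3.8 3.5
   vertex 4.2 3.6 0.1
  endloop
 endfacet
 facet normal -0.223 -0.781 0.584
  outer loop
   vertex 2.3 1.1 3.4
   vertex 3.6 1.7 4.7
   vertex 0.2 2.0 3.8
  endloop
 endfacet
 facet normal -0.057 -0.884 0.465
  outer loop
   vertex 2.3 1.1 3.4
   vertex 4.2 0.4 2.3
   vertex 3.6 1.7 4.7
  endloop
 endfacet
 facet normal -0.356 0.731 0.582
  outer loop
   vertex 2.0 2.4 4.4
   vertex 3.4 3.8 3.5
   vertex 0.2 2.0 3.8
  endloop
 endfacet
 facet normal -0.267 -0.208 0.941
  outer loop
   vertex 2.0 2.4 4.4
   vertex 0.2 2.0 3.8
   vertex 3.6 1.7 4.7
  endloop
 endfacet
 facet normal 0.056 0.499 0.865
  outer loop
   vertex 2.0 2.4 4.4
   vertex 3.6 1.7 4.7
   vertex 3.4 3.8 3.5
  endloop
 endfacet
 facet normal 0.871 -0.278 -0.404
  outer loop
   vertex 3.8 0.6 1.3
   vertex 4.2 3.6 0.1
   vertex 4.2 0.4 2.3
  endloop
 endfacet
 facet normal -0.095 -0.359 -0.929
  outer loop
   vertex 3.8 0.6 1.3
   vertex 1.2 3.1 0.6
   vertex 4.2 3.6 0.1
  endloop
 endfacet
 facet normal -0.567 -0.708 -0.421
  outer loop
   vertex 3.8 0.6 1.3
   vertex 0.2 2.0 3.8
   vertex 1.2 3.1 0.6
  endloop
 endfacet
 facet normal -0.404 -0.912 -0.072
  outer loop
   vertex 3.8 0.6 1.3
   vertex 2.3 1.1 3.4
   vertex 0.2 2.0 3.8
  endloop
 endfacet
 facet normal -0.366 -0.930 -0.040
  outer loop
   vertex 3.8 0.6 1.3
   vertex 4.2 0.4 2.3
   vertex 2.3 1.1 3.4
  endloop
 endfacet
 facet normal -0.372 0.752 0.545
  outer loop
   vertex 1.6 3.2 3.1
   vertex 0.2 2.0 3.8
   vertex 3.4 3.8 3.5
  endloop
 endfacet
 facet normal -0.629 0.774 0.070
  outer loop
   vertex 1.6 3.2 3.1
   vertex 1.2 3.1 0.6
   vertex 0.2 2.0 3.8
  endloop
 endfacet
 facet normal -0.319 0.948 0.013
  outer loop
   vertex 1.6 3.2 3.1
   vertex 3.4 3.8 3.5
   vertex 1.2 3.1 0.6
  endloop
 endfacet
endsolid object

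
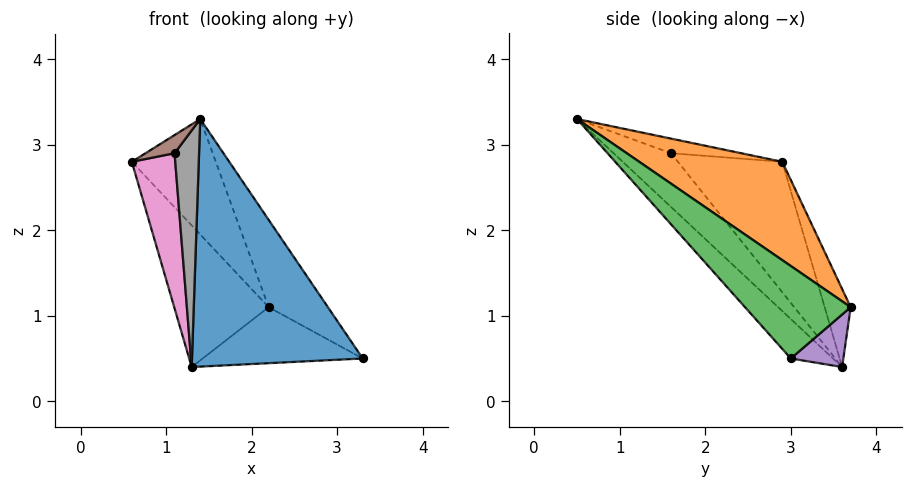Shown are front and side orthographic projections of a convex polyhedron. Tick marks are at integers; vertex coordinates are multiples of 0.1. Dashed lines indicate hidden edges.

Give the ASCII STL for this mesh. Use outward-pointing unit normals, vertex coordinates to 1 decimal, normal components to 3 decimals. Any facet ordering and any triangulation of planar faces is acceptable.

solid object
 facet normal -0.167 -0.676 -0.717
  outer loop
   vertex 1.3 3.6 0.4
   vertex 3.3 3.0 0.5
   vertex 1.4 0.5 3.3
  endloop
 endfacet
 facet normal 0.595 0.349 0.724
  outer loop
   vertex 2.2 3.7 1.1
   vertex 0.6 2.9 2.8
   vertex 1.4 0.5 3.3
  endloop
 endfacet
 facet normal 0.608 0.341 0.717
  outer loop
   vertex 2.2 3.7 1.1
   vertex 1.4 0.5 3.3
   vertex 3.3 3.0 0.5
  endloop
 endfacet
 facet normal -0.260 0.945 0.200
  outer loop
   vertex 2.2 3.7 1.1
   vertex 1.3 3.6 0.4
   vertex 0.6 2.9 2.8
  endloop
 endfacet
 facet normal 0.275 0.837 -0.473
  outer loop
   vertex 2.2 3.7 1.1
   vertex 3.3 3.0 0.5
   vertex 1.3 3.6 0.4
  endloop
 endfacet
 facet normal -0.869 -0.360 -0.339
  outer loop
   vertex 1.1 1.6 2.9
   vertex 1.4 0.5 3.3
   vertex 0.6 2.9 2.8
  endloop
 endfacet
 facet normal -0.863 -0.359 -0.356
  outer loop
   vertex 1.1 1.6 2.9
   vertex 0.6 2.9 2.8
   vertex 1.3 3.6 0.4
  endloop
 endfacet
 facet normal -0.858 -0.365 -0.361
  outer loop
   vertex 1.1 1.6 2.9
   vertex 1.3 3.6 0.4
   vertex 1.4 0.5 3.3
  endloop
 endfacet
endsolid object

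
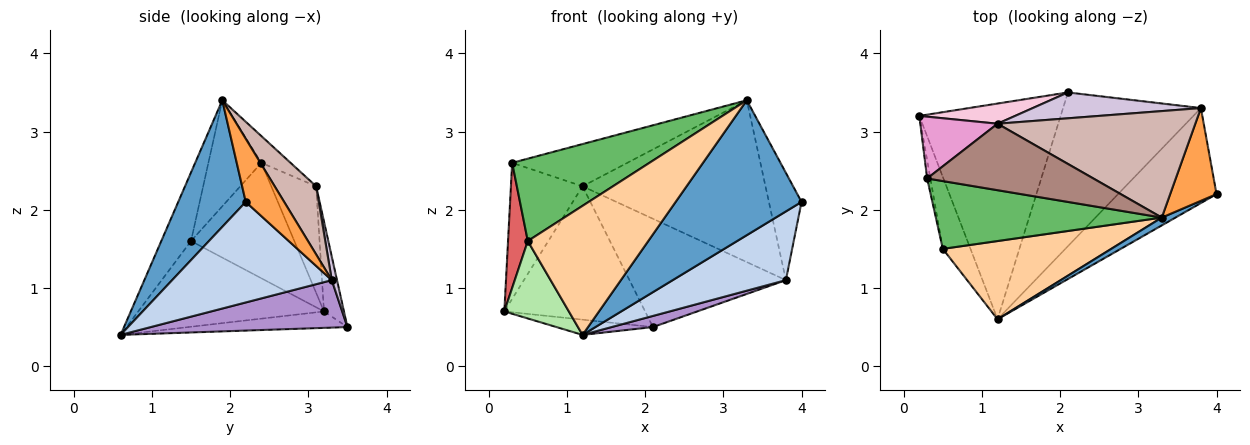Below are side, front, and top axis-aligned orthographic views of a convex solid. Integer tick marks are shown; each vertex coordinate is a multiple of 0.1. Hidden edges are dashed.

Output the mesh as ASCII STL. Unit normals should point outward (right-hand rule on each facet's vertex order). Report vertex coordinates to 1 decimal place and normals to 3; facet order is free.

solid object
 facet normal 0.472 -0.880 0.051
  outer loop
   vertex 3.3 1.9 3.4
   vertex 1.2 0.6 0.4
   vertex 4.0 2.2 2.1
  endloop
 endfacet
 facet normal 0.637 -0.452 -0.624
  outer loop
   vertex 3.8 3.3 1.1
   vertex 4.0 2.2 2.1
   vertex 1.2 0.6 0.4
  endloop
 endfacet
 facet normal 0.665 0.565 0.488
  outer loop
   vertex 3.8 3.3 1.1
   vertex 3.3 1.9 3.4
   vertex 4.0 2.2 2.1
  endloop
 endfacet
 facet normal -0.206 -0.837 0.507
  outer loop
   vertex 0.5 1.5 1.6
   vertex 1.2 0.6 0.4
   vertex 3.3 1.9 3.4
  endloop
 endfacet
 facet normal -0.286 -0.740 0.609
  outer loop
   vertex 0.5 1.5 1.6
   vertex 3.3 1.9 3.4
   vertex 0.3 2.4 2.6
  endloop
 endfacet
 facet normal -0.904 -0.314 -0.292
  outer loop
   vertex 0.5 1.5 1.6
   vertex 0.2 3.2 0.7
   vertex 1.2 0.6 0.4
  endloop
 endfacet
 facet normal -0.982 -0.188 -0.027
  outer loop
   vertex 0.5 1.5 1.6
   vertex 0.3 2.4 2.6
   vertex 0.2 3.2 0.7
  endloop
 endfacet
 facet normal -0.115 0.070 -0.991
  outer loop
   vertex 2.1 3.5 0.5
   vertex 1.2 0.6 0.4
   vertex 0.2 3.2 0.7
  endloop
 endfacet
 facet normal 0.325 -0.068 -0.943
  outer loop
   vertex 2.1 3.5 0.5
   vertex 3.8 3.3 1.1
   vertex 1.2 0.6 0.4
  endloop
 endfacet
 facet normal 0.032 0.972 0.232
  outer loop
   vertex 1.2 3.1 2.3
   vertex 3.8 3.3 1.1
   vertex 2.1 3.5 0.5
  endloop
 endfacet
 facet normal -0.134 0.531 0.836
  outer loop
   vertex 1.2 3.1 2.3
   vertex 0.3 2.4 2.6
   vertex 3.3 1.9 3.4
  endloop
 endfacet
 facet normal 0.186 0.821 0.540
  outer loop
   vertex 1.2 3.1 2.3
   vertex 3.3 1.9 3.4
   vertex 3.8 3.3 1.1
  endloop
 endfacet
 facet normal -0.495 0.791 0.359
  outer loop
   vertex 1.2 3.1 2.3
   vertex 0.2 3.2 0.7
   vertex 0.3 2.4 2.6
  endloop
 endfacet
 facet normal -0.139 0.979 0.148
  outer loop
   vertex 1.2 3.1 2.3
   vertex 2.1 3.5 0.5
   vertex 0.2 3.2 0.7
  endloop
 endfacet
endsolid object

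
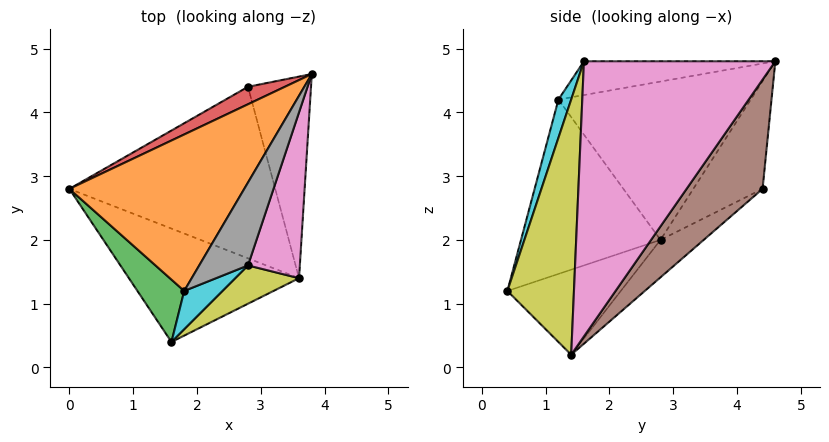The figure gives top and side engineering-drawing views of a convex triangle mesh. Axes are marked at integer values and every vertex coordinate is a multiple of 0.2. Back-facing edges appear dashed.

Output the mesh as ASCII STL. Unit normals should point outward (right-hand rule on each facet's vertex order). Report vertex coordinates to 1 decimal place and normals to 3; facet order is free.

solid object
 facet normal -0.447 0.000 -0.894
  outer loop
   vertex 3.6 1.4 0.2
   vertex 1.6 0.4 1.2
   vertex 0.0 2.8 2.0
  endloop
 endfacet
 facet normal -0.649 0.255 0.717
  outer loop
   vertex 1.8 1.2 4.2
   vertex 3.8 4.6 4.8
   vertex 0.0 2.8 2.0
  endloop
 endfacet
 facet normal -0.780 -0.590 0.209
  outer loop
   vertex 1.8 1.2 4.2
   vertex 0.0 2.8 2.0
   vertex 1.6 0.4 1.2
  endloop
 endfacet
 facet normal -0.526 0.831 0.180
  outer loop
   vertex 2.8 4.4 2.8
   vertex 0.0 2.8 2.0
   vertex 3.8 4.6 4.8
  endloop
 endfacet
 facet normal -0.139 0.627 -0.766
  outer loop
   vertex 2.8 4.4 2.8
   vertex 3.6 1.4 0.2
   vertex 0.0 2.8 2.0
  endloop
 endfacet
 facet normal 0.722 0.553 -0.416
  outer loop
   vertex 2.8 4.4 2.8
   vertex 3.8 4.6 4.8
   vertex 3.6 1.4 0.2
  endloop
 endfacet
 facet normal 0.934 -0.311 0.176
  outer loop
   vertex 2.8 1.6 4.8
   vertex 3.6 1.4 0.2
   vertex 3.8 4.6 4.8
  endloop
 endfacet
 facet normal -0.559 0.186 0.808
  outer loop
   vertex 2.8 1.6 4.8
   vertex 3.8 4.6 4.8
   vertex 1.8 1.2 4.2
  endloop
 endfacet
 facet normal 0.492 -0.862 0.123
  outer loop
   vertex 2.8 1.6 4.8
   vertex 1.6 0.4 1.2
   vertex 3.6 1.4 0.2
  endloop
 endfacet
 facet normal 0.236 -0.943 0.236
  outer loop
   vertex 2.8 1.6 4.8
   vertex 1.8 1.2 4.2
   vertex 1.6 0.4 1.2
  endloop
 endfacet
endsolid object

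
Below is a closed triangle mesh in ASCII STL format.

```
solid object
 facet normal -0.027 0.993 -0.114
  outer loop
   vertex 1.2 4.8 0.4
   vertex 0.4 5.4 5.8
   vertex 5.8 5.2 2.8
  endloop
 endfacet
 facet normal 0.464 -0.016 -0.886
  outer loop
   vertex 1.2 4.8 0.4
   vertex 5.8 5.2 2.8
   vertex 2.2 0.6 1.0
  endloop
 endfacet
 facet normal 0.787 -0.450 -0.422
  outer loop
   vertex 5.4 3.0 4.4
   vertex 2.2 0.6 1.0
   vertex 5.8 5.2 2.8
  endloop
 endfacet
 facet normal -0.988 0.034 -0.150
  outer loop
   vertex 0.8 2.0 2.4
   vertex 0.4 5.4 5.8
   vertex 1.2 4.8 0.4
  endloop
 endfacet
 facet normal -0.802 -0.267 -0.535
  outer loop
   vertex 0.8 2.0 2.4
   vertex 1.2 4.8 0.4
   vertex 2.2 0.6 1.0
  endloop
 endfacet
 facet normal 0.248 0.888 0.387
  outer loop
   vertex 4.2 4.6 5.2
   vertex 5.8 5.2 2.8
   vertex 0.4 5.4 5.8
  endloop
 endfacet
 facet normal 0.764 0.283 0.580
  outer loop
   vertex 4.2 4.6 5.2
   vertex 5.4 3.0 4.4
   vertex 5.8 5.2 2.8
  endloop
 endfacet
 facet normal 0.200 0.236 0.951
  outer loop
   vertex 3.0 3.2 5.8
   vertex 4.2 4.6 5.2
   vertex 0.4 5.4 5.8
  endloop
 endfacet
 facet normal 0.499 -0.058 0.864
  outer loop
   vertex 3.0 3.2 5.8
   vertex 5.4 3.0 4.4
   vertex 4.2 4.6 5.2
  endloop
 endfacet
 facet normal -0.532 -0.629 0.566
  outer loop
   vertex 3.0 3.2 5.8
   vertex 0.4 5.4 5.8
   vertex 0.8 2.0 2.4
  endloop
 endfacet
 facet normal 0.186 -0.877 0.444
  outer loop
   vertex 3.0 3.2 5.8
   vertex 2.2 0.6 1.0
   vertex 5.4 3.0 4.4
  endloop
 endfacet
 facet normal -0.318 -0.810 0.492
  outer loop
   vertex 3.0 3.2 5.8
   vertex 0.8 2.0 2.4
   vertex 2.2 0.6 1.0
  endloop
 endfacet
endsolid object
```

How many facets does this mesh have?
12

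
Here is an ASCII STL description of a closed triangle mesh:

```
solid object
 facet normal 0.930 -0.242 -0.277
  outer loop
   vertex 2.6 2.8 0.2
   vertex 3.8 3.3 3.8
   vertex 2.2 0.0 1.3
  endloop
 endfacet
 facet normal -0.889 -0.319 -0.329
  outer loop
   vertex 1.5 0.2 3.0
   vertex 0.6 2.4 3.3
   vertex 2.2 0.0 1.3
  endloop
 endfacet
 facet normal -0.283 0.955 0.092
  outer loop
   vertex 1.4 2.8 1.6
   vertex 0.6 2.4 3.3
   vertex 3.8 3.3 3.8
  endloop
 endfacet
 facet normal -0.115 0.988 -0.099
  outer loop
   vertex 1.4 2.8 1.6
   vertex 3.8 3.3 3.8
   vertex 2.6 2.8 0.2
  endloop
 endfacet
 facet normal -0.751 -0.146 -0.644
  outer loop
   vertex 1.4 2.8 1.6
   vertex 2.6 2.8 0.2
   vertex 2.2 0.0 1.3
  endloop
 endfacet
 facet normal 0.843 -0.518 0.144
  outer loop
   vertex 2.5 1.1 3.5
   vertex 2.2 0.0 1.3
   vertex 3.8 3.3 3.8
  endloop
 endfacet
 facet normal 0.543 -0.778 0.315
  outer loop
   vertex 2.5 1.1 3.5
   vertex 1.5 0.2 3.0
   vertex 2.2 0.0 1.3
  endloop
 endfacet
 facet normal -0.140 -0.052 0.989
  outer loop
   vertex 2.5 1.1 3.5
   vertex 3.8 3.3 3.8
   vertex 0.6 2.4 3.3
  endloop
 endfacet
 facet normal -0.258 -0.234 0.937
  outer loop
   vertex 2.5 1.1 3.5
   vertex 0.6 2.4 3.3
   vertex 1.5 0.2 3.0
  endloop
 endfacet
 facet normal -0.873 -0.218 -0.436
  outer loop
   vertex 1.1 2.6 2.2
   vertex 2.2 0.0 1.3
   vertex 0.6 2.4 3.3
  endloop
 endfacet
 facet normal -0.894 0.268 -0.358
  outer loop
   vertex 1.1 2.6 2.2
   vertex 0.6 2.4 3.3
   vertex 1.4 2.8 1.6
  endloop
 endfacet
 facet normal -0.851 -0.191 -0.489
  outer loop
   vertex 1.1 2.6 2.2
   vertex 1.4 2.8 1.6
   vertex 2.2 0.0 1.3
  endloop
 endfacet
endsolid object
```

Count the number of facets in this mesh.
12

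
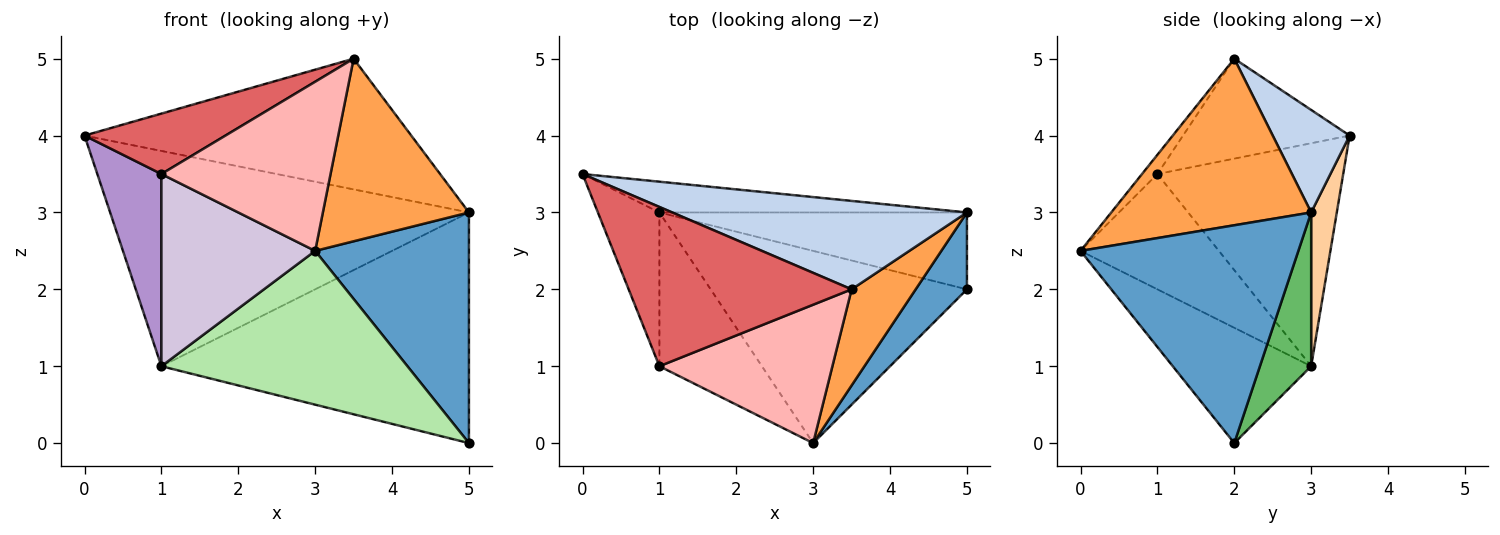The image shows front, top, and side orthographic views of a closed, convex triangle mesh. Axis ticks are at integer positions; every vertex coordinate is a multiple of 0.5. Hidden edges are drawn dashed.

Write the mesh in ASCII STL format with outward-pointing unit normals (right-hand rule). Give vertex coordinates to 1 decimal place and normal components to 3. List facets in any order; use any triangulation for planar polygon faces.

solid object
 facet normal 0.802 -0.566 0.189
  outer loop
   vertex 5.0 2.0 0.0
   vertex 5.0 3.0 3.0
   vertex 3.0 0.0 2.5
  endloop
 endfacet
 facet normal 0.191 0.813 0.550
  outer loop
   vertex 3.5 2.0 5.0
   vertex 5.0 3.0 3.0
   vertex 0.0 3.5 4.0
  endloop
 endfacet
 facet normal 0.771 -0.563 0.297
  outer loop
   vertex 3.5 2.0 5.0
   vertex 3.0 0.0 2.5
   vertex 5.0 3.0 3.0
  endloop
 endfacet
 facet normal 0.071 0.987 -0.141
  outer loop
   vertex 1.0 3.0 1.0
   vertex 0.0 3.5 4.0
   vertex 5.0 3.0 3.0
  endloop
 endfacet
 facet normal 0.156 0.937 -0.312
  outer loop
   vertex 1.0 3.0 1.0
   vertex 5.0 3.0 3.0
   vertex 5.0 2.0 0.0
  endloop
 endfacet
 facet normal -0.332 -0.589 -0.737
  outer loop
   vertex 1.0 3.0 1.0
   vertex 5.0 2.0 0.0
   vertex 3.0 0.0 2.5
  endloop
 endfacet
 facet normal -0.387 -0.327 0.862
  outer loop
   vertex 1.0 1.0 3.5
   vertex 3.5 2.0 5.0
   vertex 0.0 3.5 4.0
  endloop
 endfacet
 facet normal -0.070 -0.772 0.632
  outer loop
   vertex 1.0 1.0 3.5
   vertex 3.0 0.0 2.5
   vertex 3.5 2.0 5.0
  endloop
 endfacet
 facet normal -0.915 -0.315 -0.252
  outer loop
   vertex 1.0 1.0 3.5
   vertex 0.0 3.5 4.0
   vertex 1.0 3.0 1.0
  endloop
 endfacet
 facet normal -0.575 -0.639 -0.511
  outer loop
   vertex 1.0 1.0 3.5
   vertex 1.0 3.0 1.0
   vertex 3.0 0.0 2.5
  endloop
 endfacet
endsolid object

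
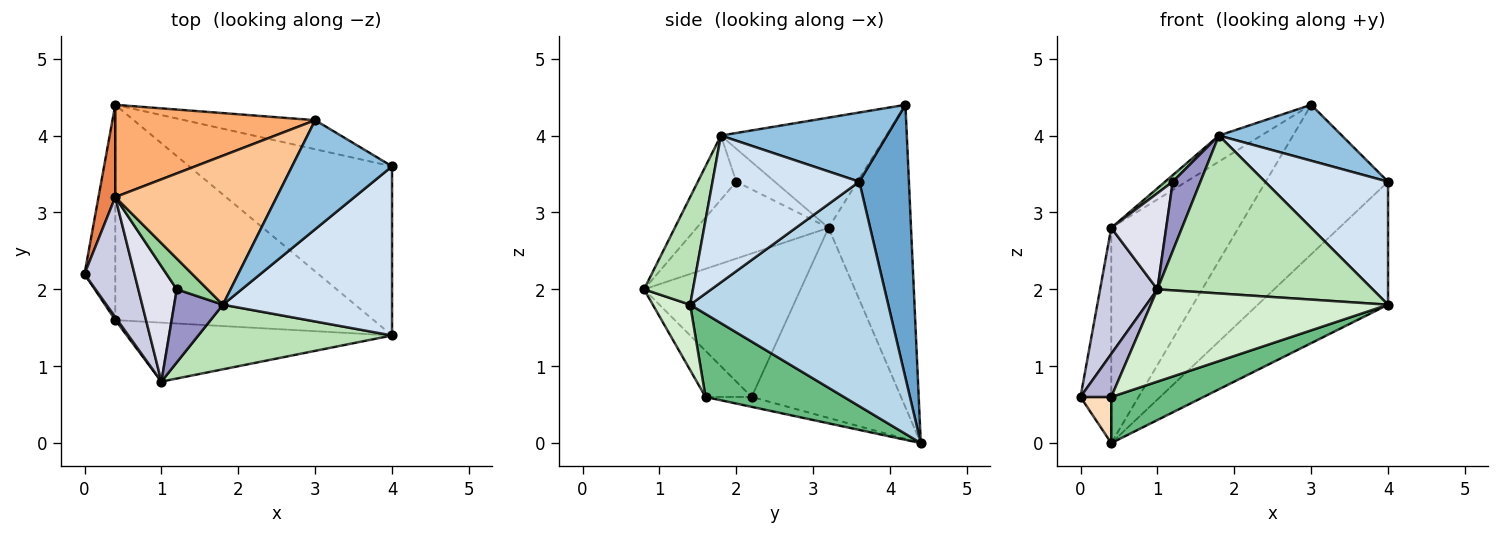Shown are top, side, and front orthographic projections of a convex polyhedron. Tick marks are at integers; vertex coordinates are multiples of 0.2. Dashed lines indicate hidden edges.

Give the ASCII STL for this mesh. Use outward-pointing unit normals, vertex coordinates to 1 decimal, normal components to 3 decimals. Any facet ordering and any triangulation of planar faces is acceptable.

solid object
 facet normal 0.370 0.912 -0.177
  outer loop
   vertex 3.0 4.2 4.4
   vertex 4.0 3.6 3.4
   vertex 0.4 4.4 0.0
  endloop
 endfacet
 facet normal 0.524 -0.389 0.758
  outer loop
   vertex 1.8 1.8 4.0
   vertex 4.0 3.6 3.4
   vertex 3.0 4.2 4.4
  endloop
 endfacet
 facet normal 0.667 0.438 -0.603
  outer loop
   vertex 4.0 1.4 1.8
   vertex 0.4 4.4 0.0
   vertex 4.0 3.6 3.4
  endloop
 endfacet
 facet normal 0.574 -0.481 0.662
  outer loop
   vertex 4.0 1.4 1.8
   vertex 4.0 3.6 3.4
   vertex 1.8 1.8 4.0
  endloop
 endfacet
 facet normal -0.976 0.201 0.086
  outer loop
   vertex 0.4 3.2 2.8
   vertex 0.4 4.4 0.0
   vertex 0.0 2.2 0.6
  endloop
 endfacet
 facet normal -0.512 0.790 0.338
  outer loop
   vertex 0.4 3.2 2.8
   vertex 3.0 4.2 4.4
   vertex 0.4 4.4 0.0
  endloop
 endfacet
 facet normal -0.558 0.143 0.817
  outer loop
   vertex 0.4 3.2 2.8
   vertex 1.8 1.8 4.0
   vertex 3.0 4.2 4.4
  endloop
 endfacet
 facet normal -0.300 -0.200 -0.933
  outer loop
   vertex 0.4 1.6 0.6
   vertex 0.0 2.2 0.6
   vertex 0.4 4.4 0.0
  endloop
 endfacet
 facet normal 0.300 -0.200 -0.933
  outer loop
   vertex 0.4 1.6 0.6
   vertex 0.4 4.4 0.0
   vertex 4.0 1.4 1.8
  endloop
 endfacet
 facet normal -0.723 -0.145 0.675
  outer loop
   vertex 1.2 2.0 3.4
   vertex 1.8 1.8 4.0
   vertex 0.4 3.2 2.8
  endloop
 endfacet
 facet normal 0.206 -0.906 0.371
  outer loop
   vertex 1.0 0.8 2.0
   vertex 4.0 1.4 1.8
   vertex 1.8 1.8 4.0
  endloop
 endfacet
 facet normal 0.131 -0.835 -0.534
  outer loop
   vertex 1.0 0.8 2.0
   vertex 0.4 1.6 0.6
   vertex 4.0 1.4 1.8
  endloop
 endfacet
 facet normal -0.691 -0.497 0.525
  outer loop
   vertex 1.0 0.8 2.0
   vertex 1.8 1.8 4.0
   vertex 1.2 2.0 3.4
  endloop
 endfacet
 facet normal -0.831 -0.554 0.040
  outer loop
   vertex 1.0 0.8 2.0
   vertex 0.0 2.2 0.6
   vertex 0.4 1.6 0.6
  endloop
 endfacet
 facet normal -0.893 -0.327 0.311
  outer loop
   vertex 1.0 0.8 2.0
   vertex 0.4 3.2 2.8
   vertex 0.0 2.2 0.6
  endloop
 endfacet
 facet normal -0.838 -0.349 0.419
  outer loop
   vertex 1.0 0.8 2.0
   vertex 1.2 2.0 3.4
   vertex 0.4 3.2 2.8
  endloop
 endfacet
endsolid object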